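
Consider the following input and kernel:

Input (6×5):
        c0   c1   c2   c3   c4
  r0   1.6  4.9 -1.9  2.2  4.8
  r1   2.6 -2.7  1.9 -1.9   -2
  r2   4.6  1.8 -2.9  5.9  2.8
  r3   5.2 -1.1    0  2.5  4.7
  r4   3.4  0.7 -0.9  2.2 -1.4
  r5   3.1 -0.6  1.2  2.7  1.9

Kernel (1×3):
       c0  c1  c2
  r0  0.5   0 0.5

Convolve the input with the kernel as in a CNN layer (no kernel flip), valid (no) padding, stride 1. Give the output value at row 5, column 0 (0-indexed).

2.15

The receptive field on the input at this output position is [3.1 -0.6 1.2]. Elementwise product with the kernel and sum: 3.1·0.5 + 1.2·0.5.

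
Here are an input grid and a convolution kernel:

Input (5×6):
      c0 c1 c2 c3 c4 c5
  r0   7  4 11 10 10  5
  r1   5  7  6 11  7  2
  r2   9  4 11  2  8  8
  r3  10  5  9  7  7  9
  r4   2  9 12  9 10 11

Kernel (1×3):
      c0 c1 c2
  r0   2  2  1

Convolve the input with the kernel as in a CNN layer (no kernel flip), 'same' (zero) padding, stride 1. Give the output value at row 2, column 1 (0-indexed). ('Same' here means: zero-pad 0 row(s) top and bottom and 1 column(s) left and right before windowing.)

The receptive field on the zero-padded input at this output position is [9 4 11]. Elementwise product with the kernel and sum: 9·2 + 4·2 + 11·1.

37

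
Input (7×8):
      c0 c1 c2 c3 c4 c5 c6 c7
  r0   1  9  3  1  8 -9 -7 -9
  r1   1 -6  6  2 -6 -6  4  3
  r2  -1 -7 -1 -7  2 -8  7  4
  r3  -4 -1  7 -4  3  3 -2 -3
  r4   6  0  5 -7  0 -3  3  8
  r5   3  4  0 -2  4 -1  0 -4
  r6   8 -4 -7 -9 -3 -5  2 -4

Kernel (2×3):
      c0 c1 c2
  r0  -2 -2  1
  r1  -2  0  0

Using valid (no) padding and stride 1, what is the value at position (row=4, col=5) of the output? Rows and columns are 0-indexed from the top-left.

10

The receptive field on the input at this output position is [-3 3 8 / -1 0 -4]. Elementwise product with the kernel and sum: -3·-2 + 3·-2 + 8·1 + -1·-2.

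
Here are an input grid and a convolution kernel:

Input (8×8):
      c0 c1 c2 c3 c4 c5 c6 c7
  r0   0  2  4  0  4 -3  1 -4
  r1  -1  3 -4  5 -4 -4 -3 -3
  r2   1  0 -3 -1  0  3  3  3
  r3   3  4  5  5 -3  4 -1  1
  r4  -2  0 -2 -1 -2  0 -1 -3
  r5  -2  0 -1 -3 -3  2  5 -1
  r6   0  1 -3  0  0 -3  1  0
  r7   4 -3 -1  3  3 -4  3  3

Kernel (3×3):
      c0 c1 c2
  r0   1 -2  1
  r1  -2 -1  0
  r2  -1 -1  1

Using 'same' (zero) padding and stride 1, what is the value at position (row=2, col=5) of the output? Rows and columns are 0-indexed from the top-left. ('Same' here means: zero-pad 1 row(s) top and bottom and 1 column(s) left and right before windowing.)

The receptive field on the zero-padded input at this output position is [-4 -4 -3 / 0 3 3 / -3 4 -1]. Elementwise product with the kernel and sum: -4·1 + -4·-2 + -3·1 + 0·-2 + 3·-1 + -3·-1 + 4·-1 + -1·1.

-4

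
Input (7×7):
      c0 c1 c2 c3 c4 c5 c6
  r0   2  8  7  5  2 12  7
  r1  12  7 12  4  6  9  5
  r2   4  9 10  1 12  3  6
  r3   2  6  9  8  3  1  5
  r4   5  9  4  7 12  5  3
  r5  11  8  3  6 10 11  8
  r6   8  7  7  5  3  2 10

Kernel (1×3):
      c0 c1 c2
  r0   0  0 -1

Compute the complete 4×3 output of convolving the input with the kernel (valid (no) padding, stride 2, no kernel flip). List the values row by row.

Output[0,0]: The receptive field on the input at this output position is [2 8 7]. Elementwise product with the kernel and sum: 7·-1.
Output[0,1]: The receptive field on the input at this output position is [7 5 2]. Elementwise product with the kernel and sum: 2·-1.

-7 -2 -7
-10 -12 -6
-4 -12 -3
-7 -3 -10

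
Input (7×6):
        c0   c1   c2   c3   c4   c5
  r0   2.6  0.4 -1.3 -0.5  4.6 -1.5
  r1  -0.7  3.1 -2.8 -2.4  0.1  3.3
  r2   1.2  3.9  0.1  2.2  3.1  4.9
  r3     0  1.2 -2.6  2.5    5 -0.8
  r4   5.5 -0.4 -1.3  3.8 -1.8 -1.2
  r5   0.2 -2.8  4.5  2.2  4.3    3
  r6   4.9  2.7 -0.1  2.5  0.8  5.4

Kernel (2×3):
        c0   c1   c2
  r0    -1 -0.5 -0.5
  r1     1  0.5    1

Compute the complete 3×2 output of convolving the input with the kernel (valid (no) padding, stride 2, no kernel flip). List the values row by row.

Output[0,0]: The receptive field on the input at this output position is [2.6 0.4 -1.3 / -0.7 3.1 -2.8]. Elementwise product with the kernel and sum: 2.6·-1 + 0.4·-0.5 + -1.3·-0.5 + -0.7·1 + 3.1·0.5 + -2.8·1.

-4.1 -4.65
-5.2 0.9
-1.35 10.2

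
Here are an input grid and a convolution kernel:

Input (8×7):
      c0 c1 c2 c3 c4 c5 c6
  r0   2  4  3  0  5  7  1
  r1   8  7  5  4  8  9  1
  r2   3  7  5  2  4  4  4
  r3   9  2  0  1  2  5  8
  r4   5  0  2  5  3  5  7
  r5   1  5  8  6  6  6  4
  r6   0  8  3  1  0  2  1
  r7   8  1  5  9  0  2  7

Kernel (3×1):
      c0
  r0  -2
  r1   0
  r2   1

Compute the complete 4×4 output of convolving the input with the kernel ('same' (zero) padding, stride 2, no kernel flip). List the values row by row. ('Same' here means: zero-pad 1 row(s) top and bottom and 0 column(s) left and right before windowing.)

Output[0,0]: The receptive field on the zero-padded input at this output position is [0 / 2 / 8]. Elementwise product with the kernel and sum: 0·-2 + 8·1.

8 5 8 1
-7 -10 -14 6
-17 8 2 -12
6 -11 -12 -1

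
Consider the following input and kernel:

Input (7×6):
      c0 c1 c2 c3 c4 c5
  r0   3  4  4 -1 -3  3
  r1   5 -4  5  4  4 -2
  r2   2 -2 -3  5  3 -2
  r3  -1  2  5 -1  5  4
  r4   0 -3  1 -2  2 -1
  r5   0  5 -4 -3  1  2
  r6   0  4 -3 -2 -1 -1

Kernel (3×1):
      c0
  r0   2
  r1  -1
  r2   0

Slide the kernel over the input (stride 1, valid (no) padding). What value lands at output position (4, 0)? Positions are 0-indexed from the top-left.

0

The receptive field on the input at this output position is [0 / 0 / 0]. Elementwise product with the kernel and sum: 0·2 + 0·-1.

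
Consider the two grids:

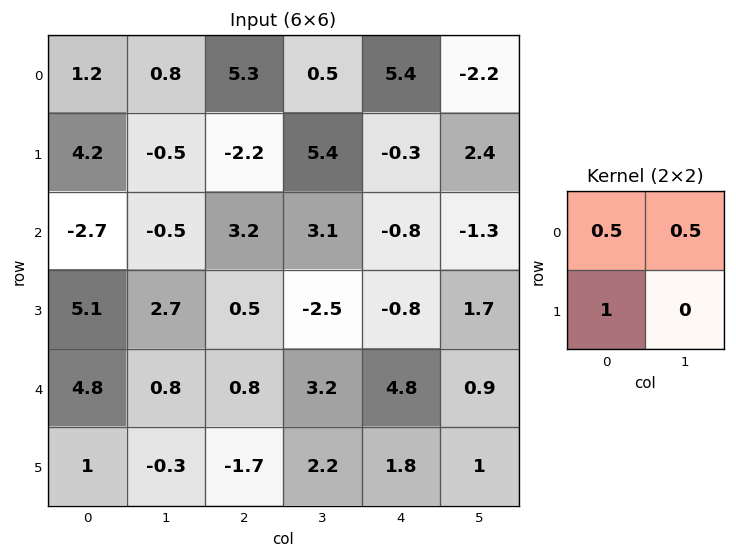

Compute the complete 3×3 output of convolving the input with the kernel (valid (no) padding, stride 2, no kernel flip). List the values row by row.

Output[0,0]: The receptive field on the input at this output position is [1.2 0.8 / 4.2 -0.5]. Elementwise product with the kernel and sum: 1.2·0.5 + 0.8·0.5 + 4.2·1.
Output[0,1]: The receptive field on the input at this output position is [5.3 0.5 / -2.2 5.4]. Elementwise product with the kernel and sum: 5.3·0.5 + 0.5·0.5 + -2.2·1.

5.2 0.7 1.3
3.5 3.65 -1.85
3.8 0.3 4.65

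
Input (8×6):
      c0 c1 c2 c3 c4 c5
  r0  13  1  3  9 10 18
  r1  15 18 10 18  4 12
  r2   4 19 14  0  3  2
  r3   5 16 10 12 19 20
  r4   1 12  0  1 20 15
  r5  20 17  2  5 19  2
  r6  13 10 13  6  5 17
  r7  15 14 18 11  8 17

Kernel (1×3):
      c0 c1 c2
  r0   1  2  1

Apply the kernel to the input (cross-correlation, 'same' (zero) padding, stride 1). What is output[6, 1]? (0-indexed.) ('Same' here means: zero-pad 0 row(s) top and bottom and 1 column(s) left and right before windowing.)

The receptive field on the zero-padded input at this output position is [13 10 13]. Elementwise product with the kernel and sum: 13·1 + 10·2 + 13·1.

46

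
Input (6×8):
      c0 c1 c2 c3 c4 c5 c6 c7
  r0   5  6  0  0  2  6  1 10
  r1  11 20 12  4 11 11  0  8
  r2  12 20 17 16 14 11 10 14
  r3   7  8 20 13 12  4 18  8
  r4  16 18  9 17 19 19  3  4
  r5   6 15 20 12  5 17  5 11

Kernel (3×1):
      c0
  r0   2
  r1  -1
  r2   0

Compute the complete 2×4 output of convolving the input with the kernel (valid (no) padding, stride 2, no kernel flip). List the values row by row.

-1 -12 -7 2
17 14 16 2

Output[0,0]: The receptive field on the input at this output position is [5 / 11 / 12]. Elementwise product with the kernel and sum: 5·2 + 11·-1.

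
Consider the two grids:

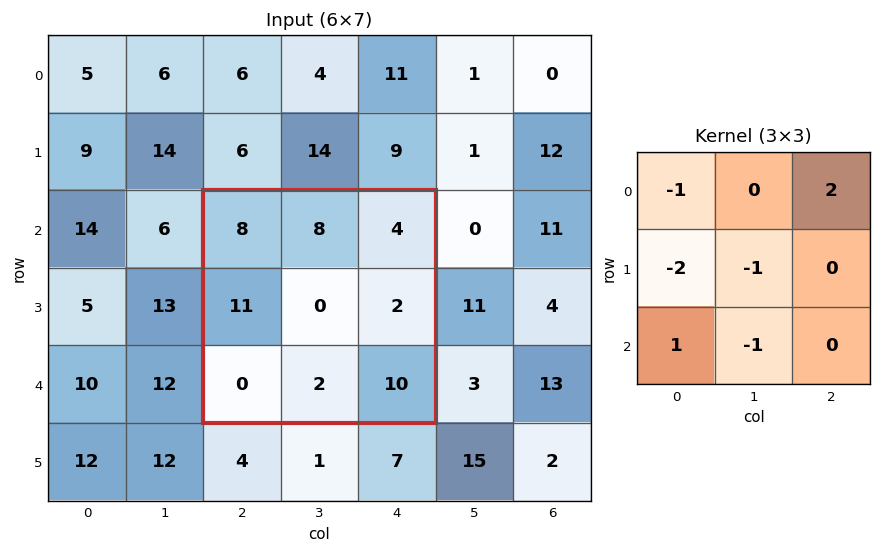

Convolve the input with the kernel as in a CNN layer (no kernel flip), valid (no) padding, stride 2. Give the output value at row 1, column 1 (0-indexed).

The receptive field on the input at this output position is [8 8 4 / 11 0 2 / 0 2 10]. Elementwise product with the kernel and sum: 8·-1 + 4·2 + 11·-2 + 0·-1 + 0·1 + 2·-1.

-24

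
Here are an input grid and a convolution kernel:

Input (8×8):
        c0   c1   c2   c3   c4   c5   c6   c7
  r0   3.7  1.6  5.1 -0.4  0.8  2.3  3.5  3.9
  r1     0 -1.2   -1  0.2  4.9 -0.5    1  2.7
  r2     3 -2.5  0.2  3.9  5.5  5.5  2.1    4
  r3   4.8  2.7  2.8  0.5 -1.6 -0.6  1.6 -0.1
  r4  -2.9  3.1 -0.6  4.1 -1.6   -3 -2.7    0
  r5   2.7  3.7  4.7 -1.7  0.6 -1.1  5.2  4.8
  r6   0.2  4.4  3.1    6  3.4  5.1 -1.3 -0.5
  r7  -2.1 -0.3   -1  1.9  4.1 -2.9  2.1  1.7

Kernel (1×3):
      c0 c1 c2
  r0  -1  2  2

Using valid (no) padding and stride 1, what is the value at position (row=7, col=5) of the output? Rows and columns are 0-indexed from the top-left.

The receptive field on the input at this output position is [-2.9 2.1 1.7]. Elementwise product with the kernel and sum: -2.9·-1 + 2.1·2 + 1.7·2.

10.5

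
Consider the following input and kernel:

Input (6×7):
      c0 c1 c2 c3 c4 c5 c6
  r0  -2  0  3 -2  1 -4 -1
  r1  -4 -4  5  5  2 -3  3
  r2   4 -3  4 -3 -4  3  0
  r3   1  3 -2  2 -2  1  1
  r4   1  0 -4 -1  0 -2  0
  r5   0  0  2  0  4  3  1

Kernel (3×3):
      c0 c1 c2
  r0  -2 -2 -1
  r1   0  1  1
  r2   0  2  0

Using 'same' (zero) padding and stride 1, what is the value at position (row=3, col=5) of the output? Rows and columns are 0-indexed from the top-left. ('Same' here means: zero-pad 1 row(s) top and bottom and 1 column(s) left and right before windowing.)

The receptive field on the zero-padded input at this output position is [-4 3 0 / -2 1 1 / 0 -2 0]. Elementwise product with the kernel and sum: -4·-2 + 3·-2 + 0·-1 + 1·1 + 1·1 + -2·2.

0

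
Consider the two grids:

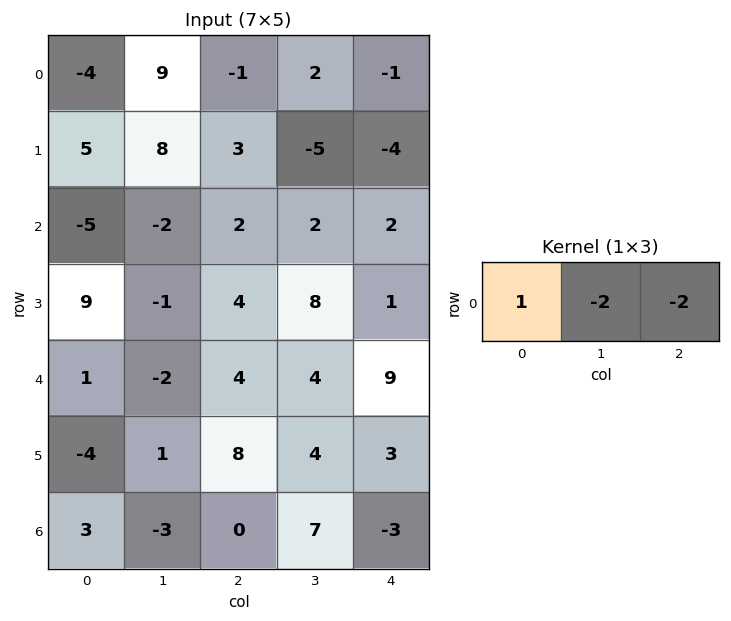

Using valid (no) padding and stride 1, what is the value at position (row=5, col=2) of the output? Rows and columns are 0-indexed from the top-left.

-6

The receptive field on the input at this output position is [8 4 3]. Elementwise product with the kernel and sum: 8·1 + 4·-2 + 3·-2.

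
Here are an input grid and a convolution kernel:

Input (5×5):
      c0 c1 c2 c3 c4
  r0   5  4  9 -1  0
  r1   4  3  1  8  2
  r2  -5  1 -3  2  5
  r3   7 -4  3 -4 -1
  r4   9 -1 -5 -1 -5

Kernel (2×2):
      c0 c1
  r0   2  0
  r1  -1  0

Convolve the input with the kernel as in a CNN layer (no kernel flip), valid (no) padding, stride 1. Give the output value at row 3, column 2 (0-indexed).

11

The receptive field on the input at this output position is [3 -4 / -5 -1]. Elementwise product with the kernel and sum: 3·2 + -5·-1.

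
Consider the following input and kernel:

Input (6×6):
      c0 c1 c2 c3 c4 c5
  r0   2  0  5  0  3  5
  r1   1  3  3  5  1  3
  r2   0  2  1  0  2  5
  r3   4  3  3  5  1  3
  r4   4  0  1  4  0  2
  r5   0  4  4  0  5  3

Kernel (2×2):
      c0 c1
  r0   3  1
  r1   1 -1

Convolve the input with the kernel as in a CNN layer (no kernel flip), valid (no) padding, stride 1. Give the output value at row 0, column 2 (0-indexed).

13

The receptive field on the input at this output position is [5 0 / 3 5]. Elementwise product with the kernel and sum: 5·3 + 0·1 + 3·1 + 5·-1.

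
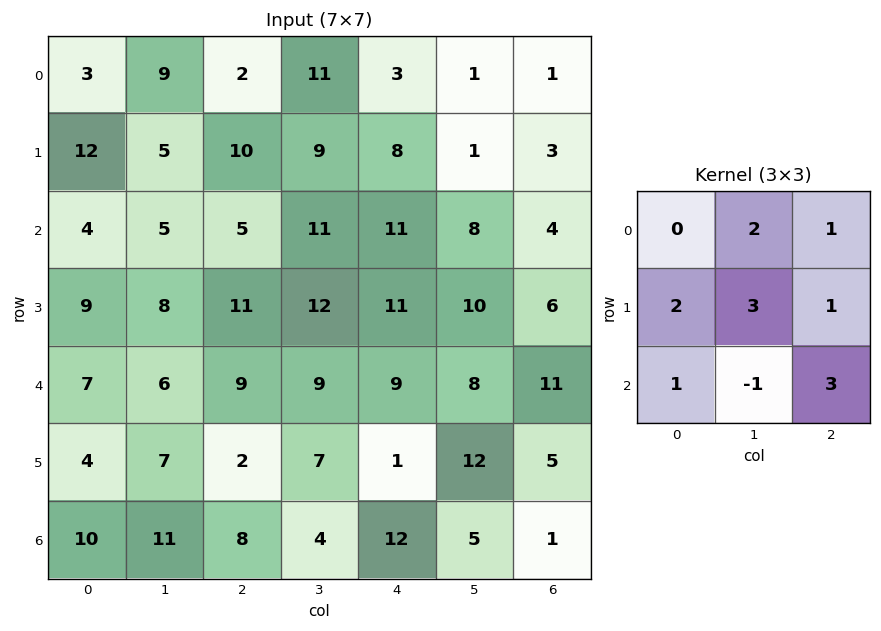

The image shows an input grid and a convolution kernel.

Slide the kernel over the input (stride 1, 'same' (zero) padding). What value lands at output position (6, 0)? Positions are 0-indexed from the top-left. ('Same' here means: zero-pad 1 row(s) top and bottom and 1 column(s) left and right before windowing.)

The receptive field on the zero-padded input at this output position is [0 4 7 / 0 10 11 / 0 0 0]. Elementwise product with the kernel and sum: 4·2 + 7·1 + 0·2 + 10·3 + 11·1 + 0·1 + 0·-1 + 0·3.

56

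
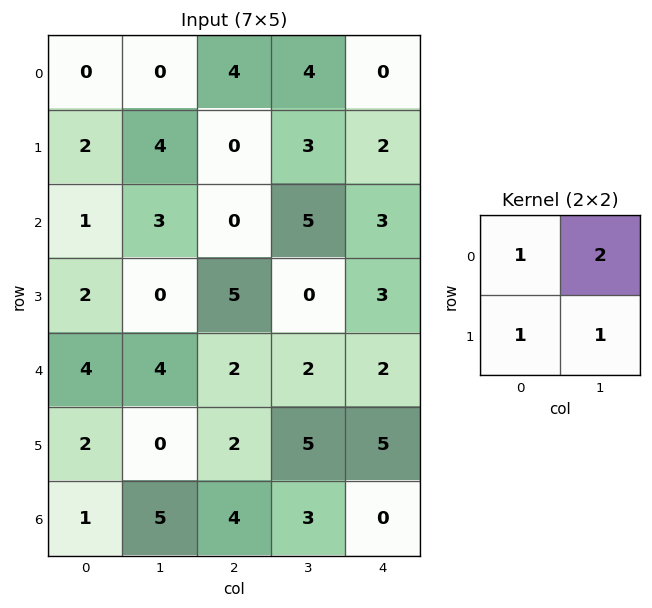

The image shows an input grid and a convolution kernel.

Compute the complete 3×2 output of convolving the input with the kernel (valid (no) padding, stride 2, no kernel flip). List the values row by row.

Output[0,0]: The receptive field on the input at this output position is [0 0 / 2 4]. Elementwise product with the kernel and sum: 0·1 + 0·2 + 2·1 + 4·1.

6 15
9 15
14 13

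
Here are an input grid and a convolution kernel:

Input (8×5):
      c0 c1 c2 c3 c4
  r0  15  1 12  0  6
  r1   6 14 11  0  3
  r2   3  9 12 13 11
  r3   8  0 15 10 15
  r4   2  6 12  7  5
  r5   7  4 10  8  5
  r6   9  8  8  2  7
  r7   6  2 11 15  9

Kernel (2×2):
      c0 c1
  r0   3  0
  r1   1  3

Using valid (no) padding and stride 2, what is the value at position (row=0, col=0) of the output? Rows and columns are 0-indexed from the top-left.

The receptive field on the input at this output position is [15 1 / 6 14]. Elementwise product with the kernel and sum: 15·3 + 6·1 + 14·3.

93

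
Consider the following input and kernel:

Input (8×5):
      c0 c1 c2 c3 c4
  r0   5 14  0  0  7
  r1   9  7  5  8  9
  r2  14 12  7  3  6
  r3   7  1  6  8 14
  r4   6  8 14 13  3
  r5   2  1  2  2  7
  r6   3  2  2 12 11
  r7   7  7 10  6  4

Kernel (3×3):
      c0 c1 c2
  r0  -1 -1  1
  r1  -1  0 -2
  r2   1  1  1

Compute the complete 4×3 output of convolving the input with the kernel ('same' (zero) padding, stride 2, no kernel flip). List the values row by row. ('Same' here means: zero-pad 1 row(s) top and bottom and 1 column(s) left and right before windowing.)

Output[0,0]: The receptive field on the zero-padded input at this output position is [0 0 0 / 0 5 14 / 0 9 7]. Elementwise product with the kernel and sum: 0·-1 + 0·-1 + 0·1 + 0·-1 + 14·-2 + 0·1 + 9·1 + 7·1.
Output[0,1]: The receptive field on the zero-padded input at this output position is [0 0 0 / 14 0 0 / 7 5 8]. Elementwise product with the kernel and sum: 0·-1 + 0·-1 + 0·1 + 14·-1 + 0·-2 + 7·1 + 5·1 + 8·1.

-12 6 17
-18 -7 2
-19 -28 -26
9 -4 -11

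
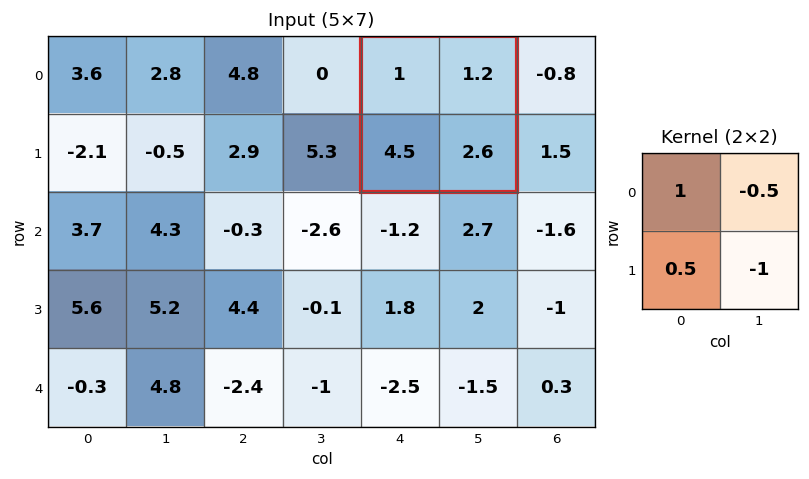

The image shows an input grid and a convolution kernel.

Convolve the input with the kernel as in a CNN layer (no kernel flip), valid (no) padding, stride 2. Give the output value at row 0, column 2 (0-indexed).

0.05

The receptive field on the input at this output position is [1 1.2 / 4.5 2.6]. Elementwise product with the kernel and sum: 1·1 + 1.2·-0.5 + 4.5·0.5 + 2.6·-1.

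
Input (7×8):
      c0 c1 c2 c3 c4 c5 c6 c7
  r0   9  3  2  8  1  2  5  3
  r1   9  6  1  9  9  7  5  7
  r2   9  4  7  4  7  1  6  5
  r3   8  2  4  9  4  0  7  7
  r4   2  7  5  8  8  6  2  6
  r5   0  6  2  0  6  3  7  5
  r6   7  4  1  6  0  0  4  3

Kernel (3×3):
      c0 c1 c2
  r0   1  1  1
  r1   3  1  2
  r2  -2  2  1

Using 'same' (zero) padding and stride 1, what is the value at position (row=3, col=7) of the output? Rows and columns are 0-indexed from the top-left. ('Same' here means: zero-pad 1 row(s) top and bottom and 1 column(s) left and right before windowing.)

The receptive field on the zero-padded input at this output position is [6 5 0 / 7 7 0 / 2 6 0]. Elementwise product with the kernel and sum: 6·1 + 5·1 + 0·1 + 7·3 + 7·1 + 0·2 + 2·-2 + 6·2 + 0·1.

47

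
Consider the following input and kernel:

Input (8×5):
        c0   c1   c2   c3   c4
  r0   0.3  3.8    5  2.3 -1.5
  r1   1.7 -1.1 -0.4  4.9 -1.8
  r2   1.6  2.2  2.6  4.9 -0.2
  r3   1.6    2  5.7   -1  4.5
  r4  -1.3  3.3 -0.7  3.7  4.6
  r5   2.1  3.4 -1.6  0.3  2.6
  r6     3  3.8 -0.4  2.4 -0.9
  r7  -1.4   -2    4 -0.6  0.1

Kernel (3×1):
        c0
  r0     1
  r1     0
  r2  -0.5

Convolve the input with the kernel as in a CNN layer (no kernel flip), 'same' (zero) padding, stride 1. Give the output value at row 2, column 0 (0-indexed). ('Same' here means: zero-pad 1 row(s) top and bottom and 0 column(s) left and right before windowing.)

0.9

The receptive field on the zero-padded input at this output position is [1.7 / 1.6 / 1.6]. Elementwise product with the kernel and sum: 1.7·1 + 1.6·-0.5.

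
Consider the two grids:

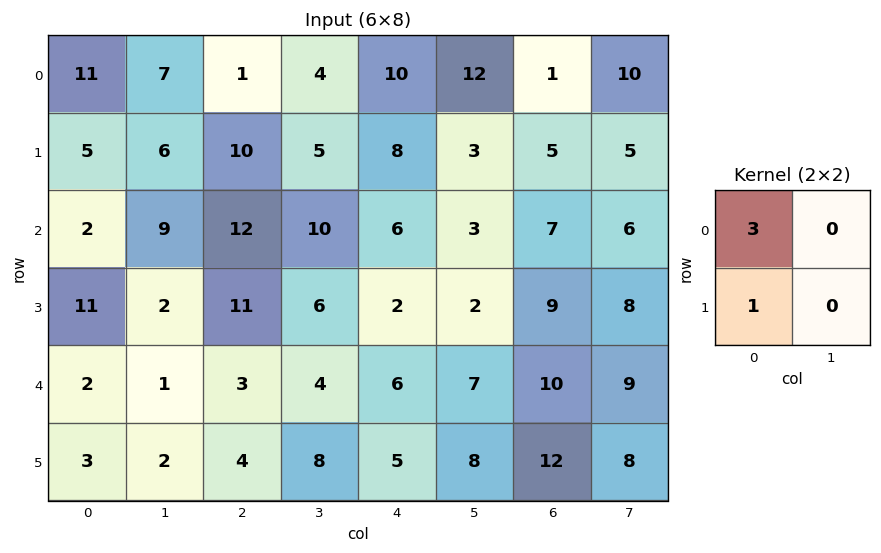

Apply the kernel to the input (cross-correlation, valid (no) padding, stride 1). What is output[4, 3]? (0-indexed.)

The receptive field on the input at this output position is [4 6 / 8 5]. Elementwise product with the kernel and sum: 4·3 + 8·1.

20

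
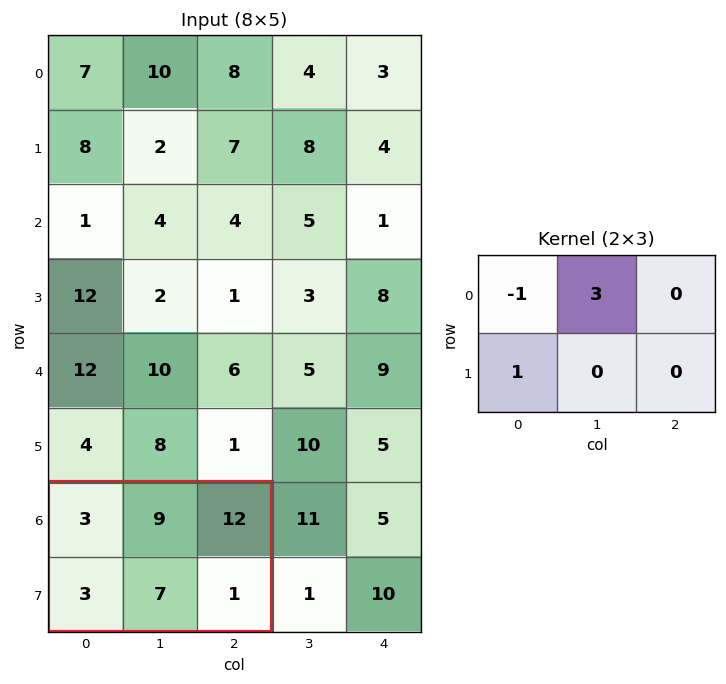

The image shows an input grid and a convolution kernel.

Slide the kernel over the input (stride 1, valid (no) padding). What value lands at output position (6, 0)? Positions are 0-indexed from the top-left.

27

The receptive field on the input at this output position is [3 9 12 / 3 7 1]. Elementwise product with the kernel and sum: 3·-1 + 9·3 + 3·1.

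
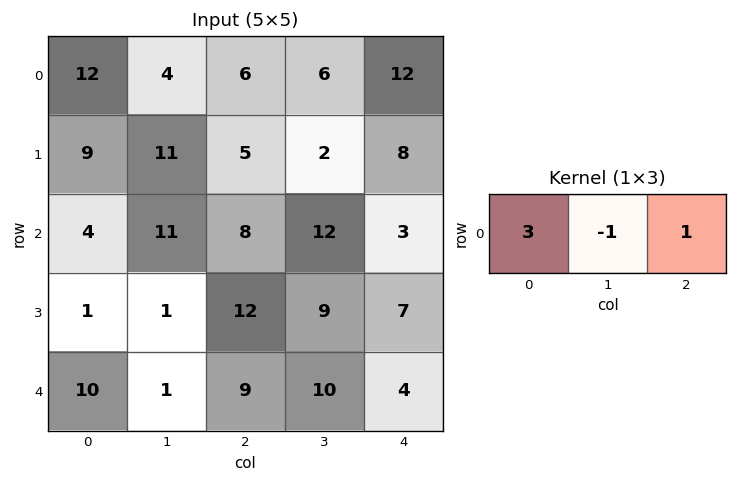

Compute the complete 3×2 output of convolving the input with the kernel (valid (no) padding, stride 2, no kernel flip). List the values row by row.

Output[0,0]: The receptive field on the input at this output position is [12 4 6]. Elementwise product with the kernel and sum: 12·3 + 4·-1 + 6·1.
Output[0,1]: The receptive field on the input at this output position is [6 6 12]. Elementwise product with the kernel and sum: 6·3 + 6·-1 + 12·1.

38 24
9 15
38 21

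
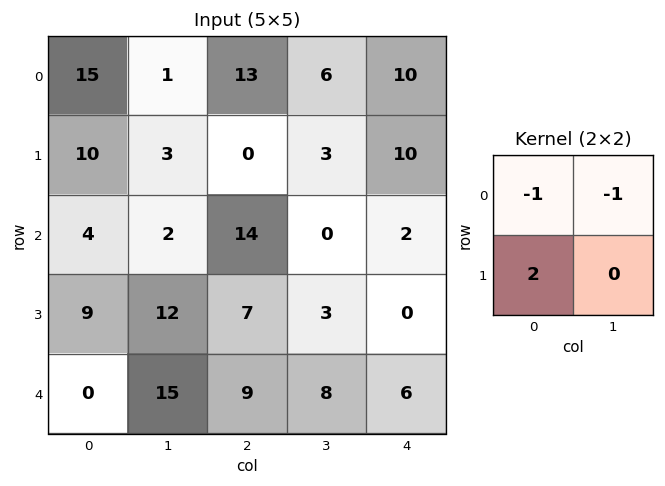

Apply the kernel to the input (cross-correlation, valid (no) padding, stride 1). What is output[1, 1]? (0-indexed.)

1

The receptive field on the input at this output position is [3 0 / 2 14]. Elementwise product with the kernel and sum: 3·-1 + 0·-1 + 2·2.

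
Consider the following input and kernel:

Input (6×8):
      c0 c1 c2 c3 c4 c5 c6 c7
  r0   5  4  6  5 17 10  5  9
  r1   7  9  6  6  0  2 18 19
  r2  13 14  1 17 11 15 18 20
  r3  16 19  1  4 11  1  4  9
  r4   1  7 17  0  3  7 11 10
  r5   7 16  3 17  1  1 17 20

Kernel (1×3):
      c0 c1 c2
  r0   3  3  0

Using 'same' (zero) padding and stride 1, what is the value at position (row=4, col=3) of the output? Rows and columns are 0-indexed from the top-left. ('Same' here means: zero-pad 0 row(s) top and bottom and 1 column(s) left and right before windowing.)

The receptive field on the zero-padded input at this output position is [17 0 3]. Elementwise product with the kernel and sum: 17·3 + 0·3.

51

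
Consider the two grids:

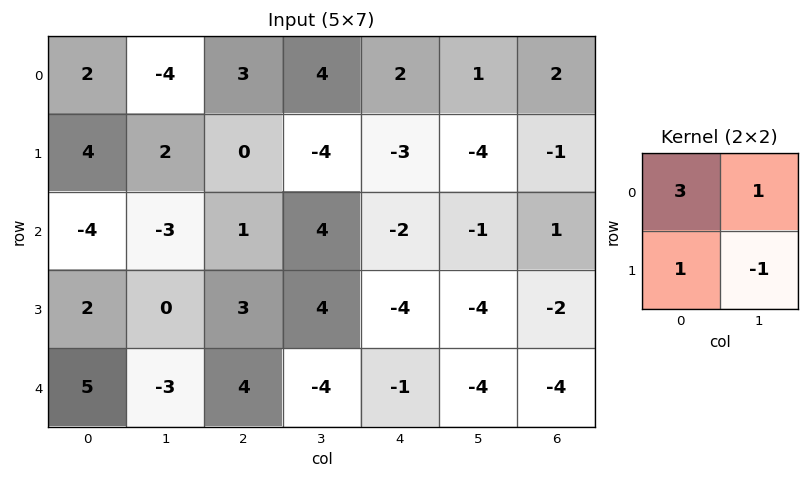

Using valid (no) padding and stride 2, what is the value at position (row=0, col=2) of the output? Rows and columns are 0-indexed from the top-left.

The receptive field on the input at this output position is [2 1 / -3 -4]. Elementwise product with the kernel and sum: 2·3 + 1·1 + -3·1 + -4·-1.

8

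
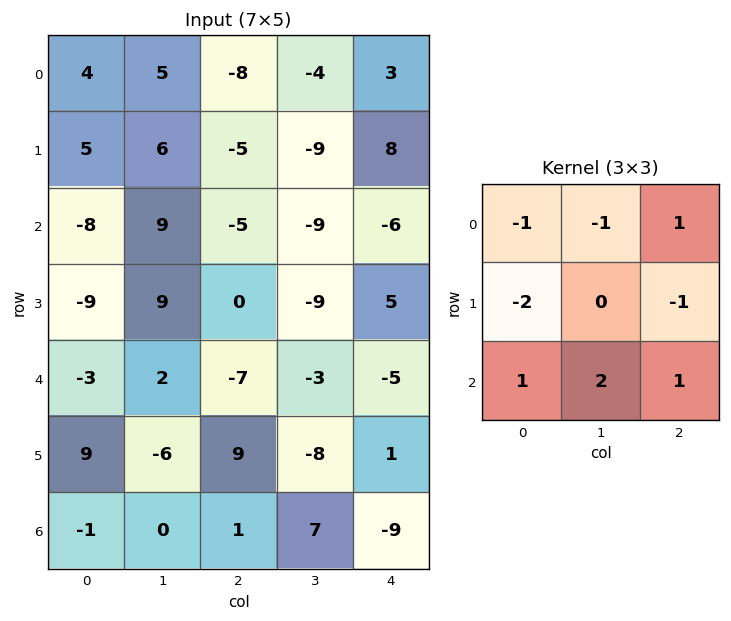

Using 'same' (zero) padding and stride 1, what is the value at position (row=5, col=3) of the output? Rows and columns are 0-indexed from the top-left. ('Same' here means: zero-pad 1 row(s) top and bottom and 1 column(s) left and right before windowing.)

-8

The receptive field on the zero-padded input at this output position is [-7 -3 -5 / 9 -8 1 / 1 7 -9]. Elementwise product with the kernel and sum: -7·-1 + -3·-1 + -5·1 + 9·-2 + 1·-1 + 1·1 + 7·2 + -9·1.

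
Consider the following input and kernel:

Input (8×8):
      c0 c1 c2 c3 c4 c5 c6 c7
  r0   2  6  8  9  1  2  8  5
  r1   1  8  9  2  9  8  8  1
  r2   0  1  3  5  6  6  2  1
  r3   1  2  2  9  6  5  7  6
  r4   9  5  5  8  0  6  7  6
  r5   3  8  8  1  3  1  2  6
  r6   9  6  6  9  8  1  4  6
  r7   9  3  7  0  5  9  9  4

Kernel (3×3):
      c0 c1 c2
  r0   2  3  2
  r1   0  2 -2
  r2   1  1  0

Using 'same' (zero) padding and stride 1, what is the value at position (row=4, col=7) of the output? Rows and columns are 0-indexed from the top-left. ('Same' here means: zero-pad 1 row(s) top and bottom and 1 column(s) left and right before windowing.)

The receptive field on the zero-padded input at this output position is [7 6 0 / 7 6 0 / 2 6 0]. Elementwise product with the kernel and sum: 7·2 + 6·3 + 0·2 + 6·2 + 0·-2 + 2·1 + 6·1.

52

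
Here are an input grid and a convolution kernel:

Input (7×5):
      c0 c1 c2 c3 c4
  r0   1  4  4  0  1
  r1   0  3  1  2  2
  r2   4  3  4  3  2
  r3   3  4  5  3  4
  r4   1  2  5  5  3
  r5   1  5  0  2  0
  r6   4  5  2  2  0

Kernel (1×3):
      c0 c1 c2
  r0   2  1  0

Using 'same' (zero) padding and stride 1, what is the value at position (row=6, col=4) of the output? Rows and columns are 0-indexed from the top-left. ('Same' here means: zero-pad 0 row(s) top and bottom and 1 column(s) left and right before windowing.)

4

The receptive field on the zero-padded input at this output position is [2 0 0]. Elementwise product with the kernel and sum: 2·2 + 0·1.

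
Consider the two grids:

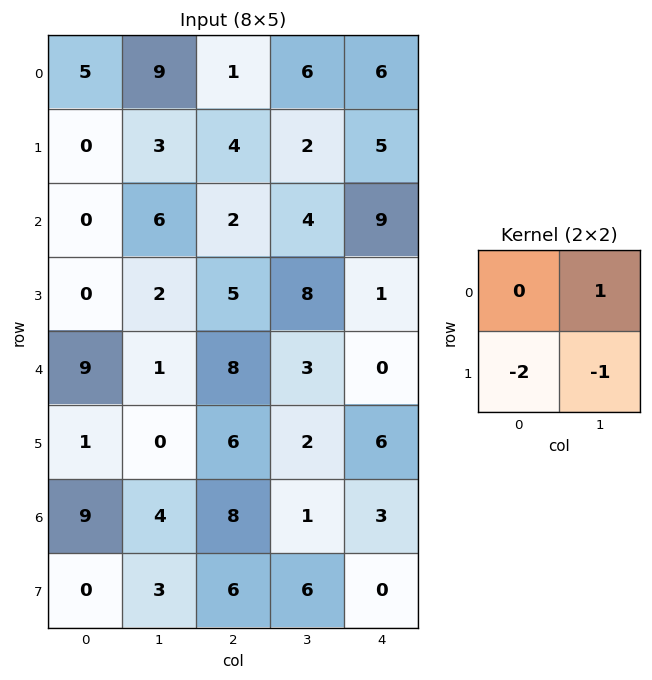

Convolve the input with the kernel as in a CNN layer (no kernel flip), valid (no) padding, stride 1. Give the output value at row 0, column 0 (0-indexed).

The receptive field on the input at this output position is [5 9 / 0 3]. Elementwise product with the kernel and sum: 9·1 + 0·-2 + 3·-1.

6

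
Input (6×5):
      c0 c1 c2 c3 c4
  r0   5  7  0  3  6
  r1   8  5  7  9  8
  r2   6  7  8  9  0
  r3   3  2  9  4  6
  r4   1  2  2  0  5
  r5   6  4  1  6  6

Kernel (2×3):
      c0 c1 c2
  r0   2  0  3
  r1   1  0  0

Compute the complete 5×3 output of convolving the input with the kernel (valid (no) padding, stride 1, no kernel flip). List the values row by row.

18 28 25
43 44 46
39 43 25
34 18 38
14 8 20

Output[0,0]: The receptive field on the input at this output position is [5 7 0 / 8 5 7]. Elementwise product with the kernel and sum: 5·2 + 0·3 + 8·1.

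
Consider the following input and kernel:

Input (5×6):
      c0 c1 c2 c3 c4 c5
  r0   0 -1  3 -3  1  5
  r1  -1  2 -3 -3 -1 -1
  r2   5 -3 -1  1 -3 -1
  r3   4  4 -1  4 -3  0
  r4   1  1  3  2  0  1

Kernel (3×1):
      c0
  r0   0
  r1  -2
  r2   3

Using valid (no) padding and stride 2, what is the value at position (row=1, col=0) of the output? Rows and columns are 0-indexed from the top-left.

-5

The receptive field on the input at this output position is [5 / 4 / 1]. Elementwise product with the kernel and sum: 4·-2 + 1·3.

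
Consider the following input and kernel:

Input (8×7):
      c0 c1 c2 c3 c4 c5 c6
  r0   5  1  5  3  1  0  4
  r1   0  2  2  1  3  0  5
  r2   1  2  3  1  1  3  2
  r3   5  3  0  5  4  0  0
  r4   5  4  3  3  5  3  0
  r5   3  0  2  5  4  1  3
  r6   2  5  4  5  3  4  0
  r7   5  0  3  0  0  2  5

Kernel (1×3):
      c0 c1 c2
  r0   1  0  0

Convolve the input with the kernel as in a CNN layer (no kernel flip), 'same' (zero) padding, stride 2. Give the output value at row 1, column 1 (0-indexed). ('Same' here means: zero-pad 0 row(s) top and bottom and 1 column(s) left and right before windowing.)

The receptive field on the zero-padded input at this output position is [2 3 1]. Elementwise product with the kernel and sum: 2·1.

2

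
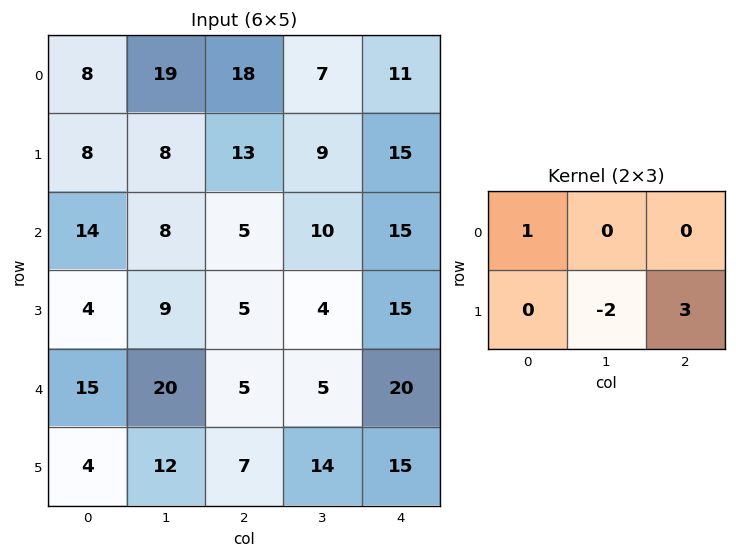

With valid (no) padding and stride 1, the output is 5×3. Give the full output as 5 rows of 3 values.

31 20 45
7 28 38
11 10 42
-21 14 55
12 48 22

Output[0,0]: The receptive field on the input at this output position is [8 19 18 / 8 8 13]. Elementwise product with the kernel and sum: 8·1 + 8·-2 + 13·3.
Output[0,1]: The receptive field on the input at this output position is [19 18 7 / 8 13 9]. Elementwise product with the kernel and sum: 19·1 + 13·-2 + 9·3.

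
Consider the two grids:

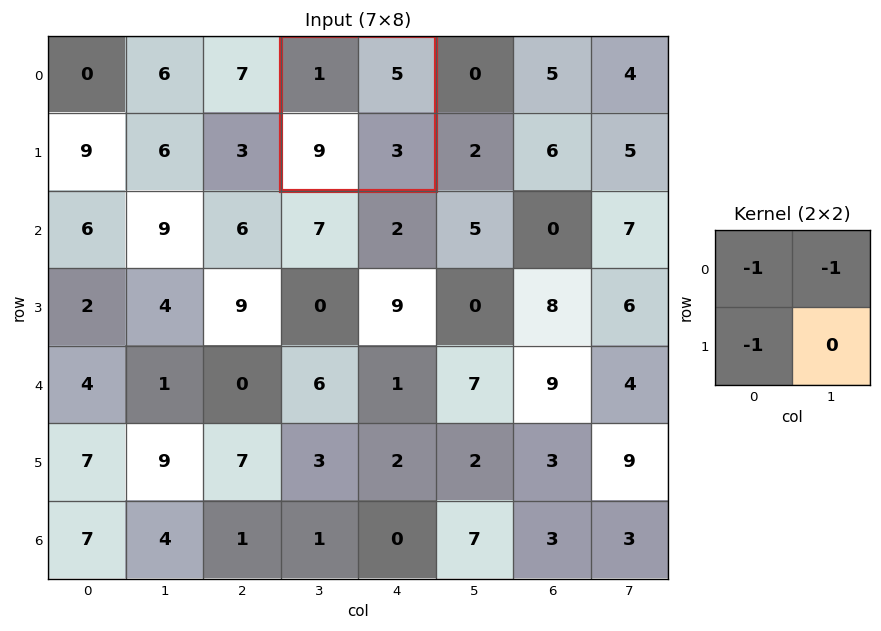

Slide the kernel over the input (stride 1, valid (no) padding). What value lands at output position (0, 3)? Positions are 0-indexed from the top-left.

-15

The receptive field on the input at this output position is [1 5 / 9 3]. Elementwise product with the kernel and sum: 1·-1 + 5·-1 + 9·-1.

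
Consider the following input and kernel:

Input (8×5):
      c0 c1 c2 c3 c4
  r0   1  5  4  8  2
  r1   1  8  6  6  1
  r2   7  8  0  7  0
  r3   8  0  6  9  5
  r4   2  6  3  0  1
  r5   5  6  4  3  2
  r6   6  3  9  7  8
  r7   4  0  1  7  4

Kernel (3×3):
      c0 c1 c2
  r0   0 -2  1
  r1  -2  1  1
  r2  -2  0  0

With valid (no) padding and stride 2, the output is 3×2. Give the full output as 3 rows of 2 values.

Output[0,0]: The receptive field on the input at this output position is [1 5 4 / 1 8 6 / 7 8 0]. Elementwise product with the kernel and sum: 5·-2 + 4·1 + 1·-2 + 8·1 + 6·1 + 7·-2.
Output[0,1]: The receptive field on the input at this output position is [4 8 2 / 6 6 1 / 0 7 0]. Elementwise product with the kernel and sum: 8·-2 + 2·1 + 6·-2 + 6·1 + 1·1 + 0·-2.

-8 -19
-30 -18
-21 -20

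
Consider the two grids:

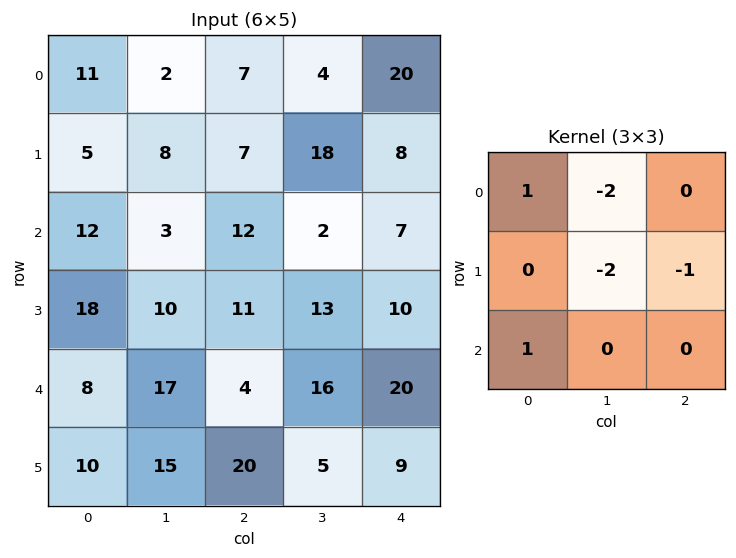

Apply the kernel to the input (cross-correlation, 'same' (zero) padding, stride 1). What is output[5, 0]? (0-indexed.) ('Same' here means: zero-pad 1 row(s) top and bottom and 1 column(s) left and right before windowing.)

-51

The receptive field on the zero-padded input at this output position is [0 8 17 / 0 10 15 / 0 0 0]. Elementwise product with the kernel and sum: 0·1 + 8·-2 + 10·-2 + 15·-1 + 0·1.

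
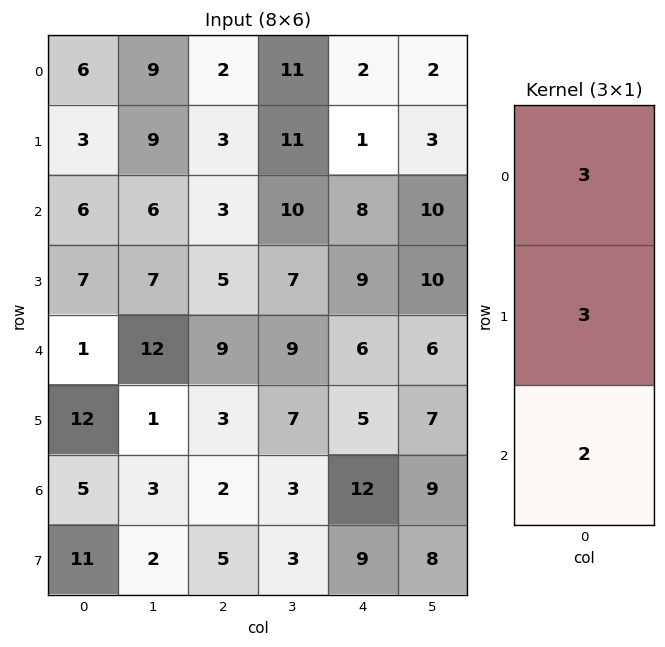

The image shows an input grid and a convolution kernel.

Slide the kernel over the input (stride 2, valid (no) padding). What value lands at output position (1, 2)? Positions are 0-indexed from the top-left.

63

The receptive field on the input at this output position is [8 / 9 / 6]. Elementwise product with the kernel and sum: 8·3 + 9·3 + 6·2.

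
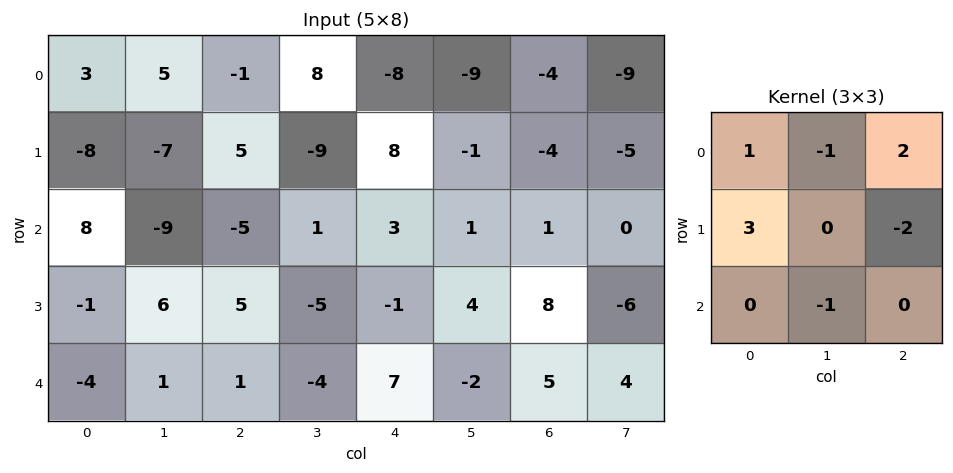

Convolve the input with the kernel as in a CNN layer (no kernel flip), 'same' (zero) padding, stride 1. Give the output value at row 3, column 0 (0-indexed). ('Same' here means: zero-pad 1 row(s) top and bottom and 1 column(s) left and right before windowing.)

-34

The receptive field on the zero-padded input at this output position is [0 8 -9 / 0 -1 6 / 0 -4 1]. Elementwise product with the kernel and sum: 0·1 + 8·-1 + -9·2 + 0·3 + 6·-2 + -4·-1.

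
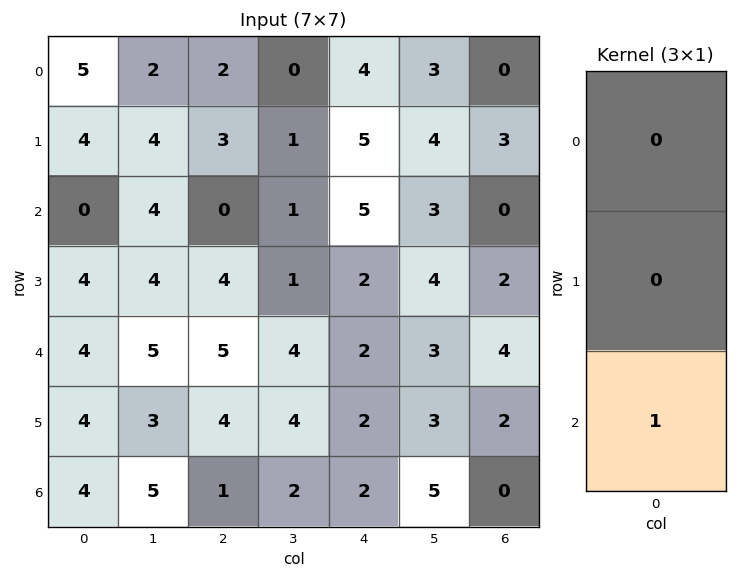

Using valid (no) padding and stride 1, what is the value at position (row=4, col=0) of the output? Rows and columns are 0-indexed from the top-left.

The receptive field on the input at this output position is [4 / 4 / 4]. Elementwise product with the kernel and sum: 4·1.

4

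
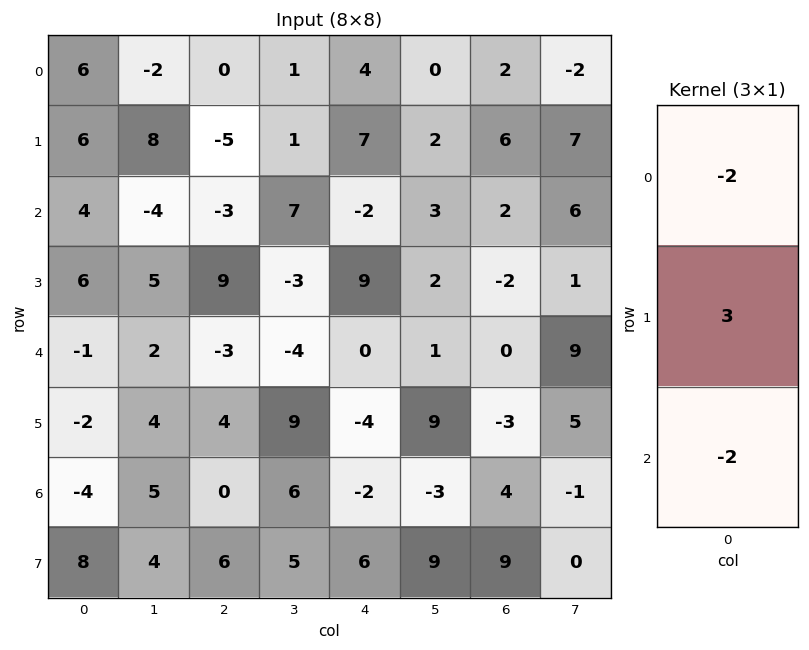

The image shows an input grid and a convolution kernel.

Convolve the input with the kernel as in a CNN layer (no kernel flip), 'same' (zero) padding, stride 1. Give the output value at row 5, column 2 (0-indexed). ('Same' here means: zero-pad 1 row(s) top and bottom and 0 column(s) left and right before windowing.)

18

The receptive field on the zero-padded input at this output position is [-3 / 4 / 0]. Elementwise product with the kernel and sum: -3·-2 + 4·3 + 0·-2.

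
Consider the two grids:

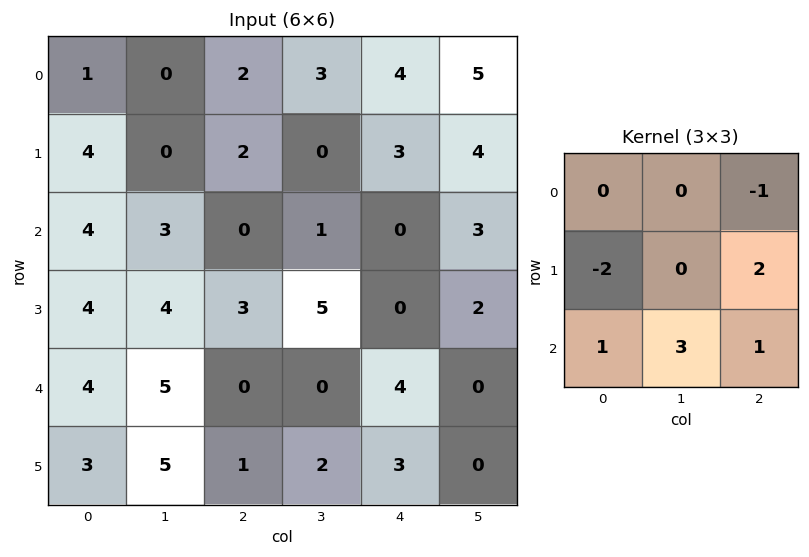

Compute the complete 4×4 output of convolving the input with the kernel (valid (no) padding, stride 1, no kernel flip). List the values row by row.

Output[0,0]: The receptive field on the input at this output position is [1 0 2 / 4 0 2 / 4 3 0]. Elementwise product with the kernel and sum: 2·-1 + 4·-2 + 2·2 + 4·1 + 3·3 + 0·1.
Output[0,1]: The receptive field on the input at this output position is [0 2 3 / 0 2 0 / 3 0 1]. Elementwise product with the kernel and sum: 3·-1 + 0·-2 + 0·2 + 3·1 + 0·3 + 1·1.

7 1 1 7
9 14 15 7
17 6 -2 3
8 -5 18 9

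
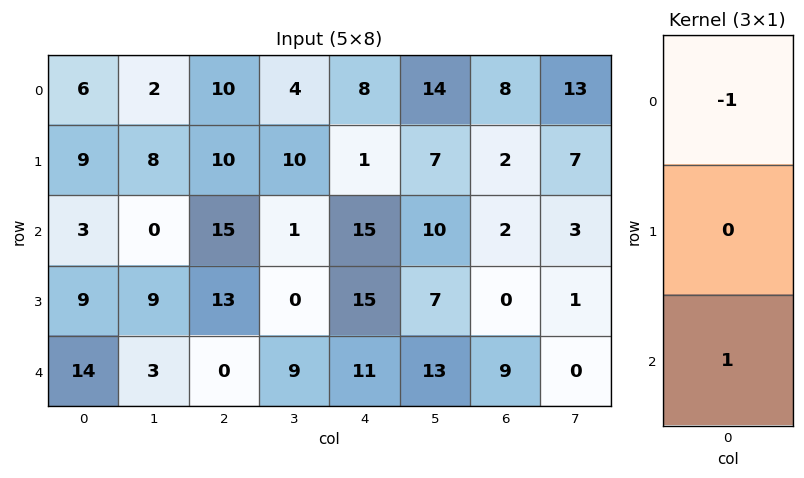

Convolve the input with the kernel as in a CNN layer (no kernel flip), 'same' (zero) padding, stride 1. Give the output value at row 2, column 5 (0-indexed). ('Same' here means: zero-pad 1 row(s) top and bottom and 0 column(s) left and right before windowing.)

0

The receptive field on the zero-padded input at this output position is [7 / 10 / 7]. Elementwise product with the kernel and sum: 7·-1 + 7·1.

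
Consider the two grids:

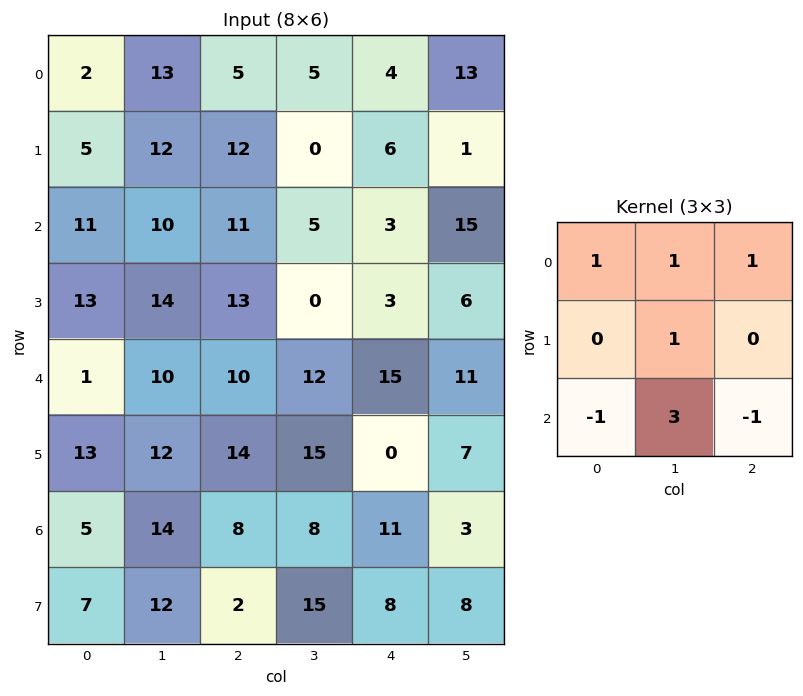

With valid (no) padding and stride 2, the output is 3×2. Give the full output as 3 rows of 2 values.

Output[0,0]: The receptive field on the input at this output position is [2 13 5 / 5 12 12 / 11 10 11]. Elementwise product with the kernel and sum: 2·1 + 13·1 + 5·1 + 12·1 + 11·-1 + 10·3 + 11·-1.
Output[0,1]: The receptive field on the input at this output position is [5 5 4 / 12 0 6 / 11 5 3]. Elementwise product with the kernel and sum: 5·1 + 5·1 + 4·1 + 0·1 + 11·-1 + 5·3 + 3·-1.

40 15
65 30
62 57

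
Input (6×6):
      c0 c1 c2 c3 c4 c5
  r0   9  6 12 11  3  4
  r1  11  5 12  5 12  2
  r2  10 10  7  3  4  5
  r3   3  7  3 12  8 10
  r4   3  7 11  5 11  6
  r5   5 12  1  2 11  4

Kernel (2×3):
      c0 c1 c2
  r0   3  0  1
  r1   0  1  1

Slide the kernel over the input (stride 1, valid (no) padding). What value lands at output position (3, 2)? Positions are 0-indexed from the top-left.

33

The receptive field on the input at this output position is [3 12 8 / 11 5 11]. Elementwise product with the kernel and sum: 3·3 + 8·1 + 5·1 + 11·1.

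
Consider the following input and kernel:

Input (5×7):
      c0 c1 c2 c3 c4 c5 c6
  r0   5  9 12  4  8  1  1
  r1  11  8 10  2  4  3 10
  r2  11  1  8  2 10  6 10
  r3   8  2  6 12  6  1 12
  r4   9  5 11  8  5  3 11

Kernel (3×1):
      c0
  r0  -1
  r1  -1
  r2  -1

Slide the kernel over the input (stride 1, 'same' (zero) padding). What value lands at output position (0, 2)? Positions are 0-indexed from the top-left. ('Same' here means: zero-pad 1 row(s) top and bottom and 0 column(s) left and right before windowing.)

The receptive field on the zero-padded input at this output position is [0 / 12 / 10]. Elementwise product with the kernel and sum: 0·-1 + 12·-1 + 10·-1.

-22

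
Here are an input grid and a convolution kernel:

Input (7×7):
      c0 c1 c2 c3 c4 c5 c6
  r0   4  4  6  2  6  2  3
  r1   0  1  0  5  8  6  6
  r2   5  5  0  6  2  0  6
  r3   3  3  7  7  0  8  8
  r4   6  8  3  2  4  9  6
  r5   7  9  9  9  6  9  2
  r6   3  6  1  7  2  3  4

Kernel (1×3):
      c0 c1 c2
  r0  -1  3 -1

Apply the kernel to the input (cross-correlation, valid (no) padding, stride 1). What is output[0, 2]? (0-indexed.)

The receptive field on the input at this output position is [6 2 6]. Elementwise product with the kernel and sum: 6·-1 + 2·3 + 6·-1.

-6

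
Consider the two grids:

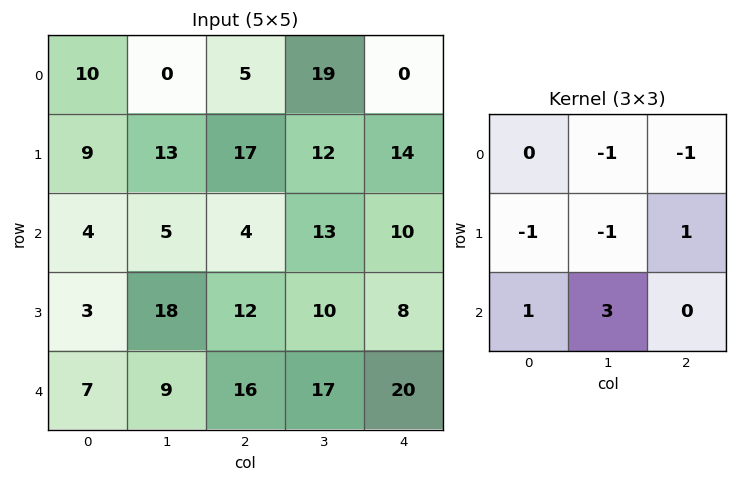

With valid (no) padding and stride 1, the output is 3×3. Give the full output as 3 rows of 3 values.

Output[0,0]: The receptive field on the input at this output position is [10 0 5 / 9 13 17 / 4 5 4]. Elementwise product with the kernel and sum: 0·-1 + 5·-1 + 9·-1 + 13·-1 + 17·1 + 4·1 + 5·3.

9 -25 9
22 29 9
16 20 30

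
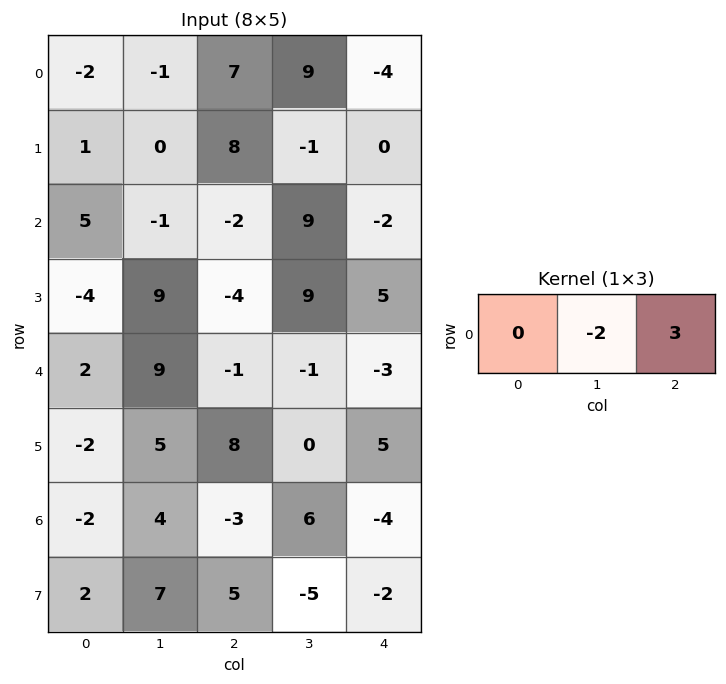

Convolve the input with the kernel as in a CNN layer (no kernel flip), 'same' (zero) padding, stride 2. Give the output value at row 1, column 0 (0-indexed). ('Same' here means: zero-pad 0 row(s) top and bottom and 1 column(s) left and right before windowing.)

The receptive field on the zero-padded input at this output position is [0 5 -1]. Elementwise product with the kernel and sum: 5·-2 + -1·3.

-13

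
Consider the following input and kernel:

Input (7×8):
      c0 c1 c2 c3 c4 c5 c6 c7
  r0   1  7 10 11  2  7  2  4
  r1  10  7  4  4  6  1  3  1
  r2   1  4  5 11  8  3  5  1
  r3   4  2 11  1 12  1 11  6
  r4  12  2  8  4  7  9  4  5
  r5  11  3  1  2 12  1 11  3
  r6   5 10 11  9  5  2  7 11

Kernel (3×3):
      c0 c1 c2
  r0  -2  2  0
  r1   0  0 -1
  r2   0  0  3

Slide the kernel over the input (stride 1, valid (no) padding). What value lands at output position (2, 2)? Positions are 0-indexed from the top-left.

21

The receptive field on the input at this output position is [5 11 8 / 11 1 12 / 8 4 7]. Elementwise product with the kernel and sum: 5·-2 + 11·2 + 12·-1 + 7·3.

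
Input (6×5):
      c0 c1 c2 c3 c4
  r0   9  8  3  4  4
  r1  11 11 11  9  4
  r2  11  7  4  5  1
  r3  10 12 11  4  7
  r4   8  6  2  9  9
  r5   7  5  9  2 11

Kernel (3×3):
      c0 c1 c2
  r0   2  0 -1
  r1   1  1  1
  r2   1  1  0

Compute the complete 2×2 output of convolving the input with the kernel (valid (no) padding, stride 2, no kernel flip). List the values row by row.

66 35
65 40

Output[0,0]: The receptive field on the input at this output position is [9 8 3 / 11 11 11 / 11 7 4]. Elementwise product with the kernel and sum: 9·2 + 3·-1 + 11·1 + 11·1 + 11·1 + 11·1 + 7·1.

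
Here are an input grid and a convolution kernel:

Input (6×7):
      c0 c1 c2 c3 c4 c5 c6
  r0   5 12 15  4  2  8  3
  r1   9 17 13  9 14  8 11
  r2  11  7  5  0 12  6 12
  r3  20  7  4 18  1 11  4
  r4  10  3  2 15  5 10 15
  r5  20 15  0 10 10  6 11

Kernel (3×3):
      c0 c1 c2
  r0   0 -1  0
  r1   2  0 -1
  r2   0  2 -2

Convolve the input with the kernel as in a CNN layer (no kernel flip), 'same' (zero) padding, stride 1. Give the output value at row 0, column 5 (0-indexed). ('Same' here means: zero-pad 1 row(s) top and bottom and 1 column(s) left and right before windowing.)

-5

The receptive field on the zero-padded input at this output position is [0 0 0 / 2 8 3 / 14 8 11]. Elementwise product with the kernel and sum: 0·-1 + 2·2 + 3·-1 + 8·2 + 11·-2.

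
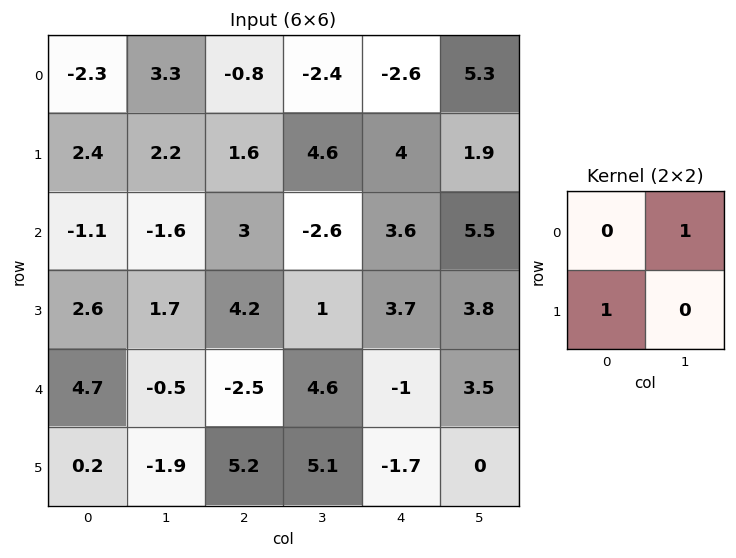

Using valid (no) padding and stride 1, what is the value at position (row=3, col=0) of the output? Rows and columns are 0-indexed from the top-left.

The receptive field on the input at this output position is [2.6 1.7 / 4.7 -0.5]. Elementwise product with the kernel and sum: 1.7·1 + 4.7·1.

6.4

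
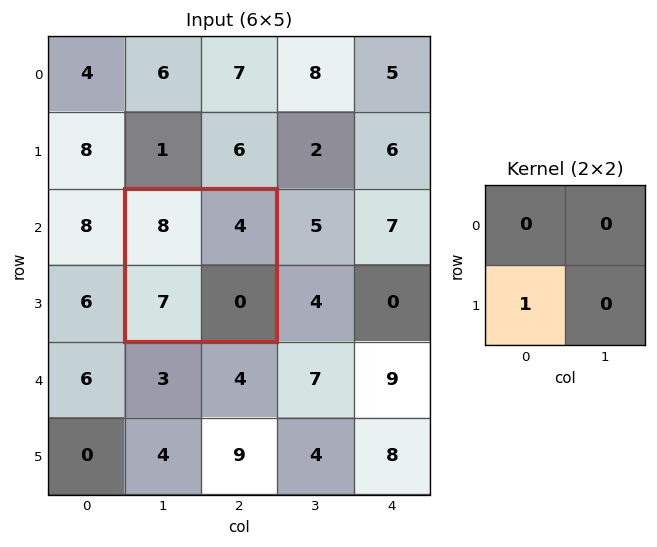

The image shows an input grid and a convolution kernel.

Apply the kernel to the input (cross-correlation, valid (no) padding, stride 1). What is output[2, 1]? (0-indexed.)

7

The receptive field on the input at this output position is [8 4 / 7 0]. Elementwise product with the kernel and sum: 7·1.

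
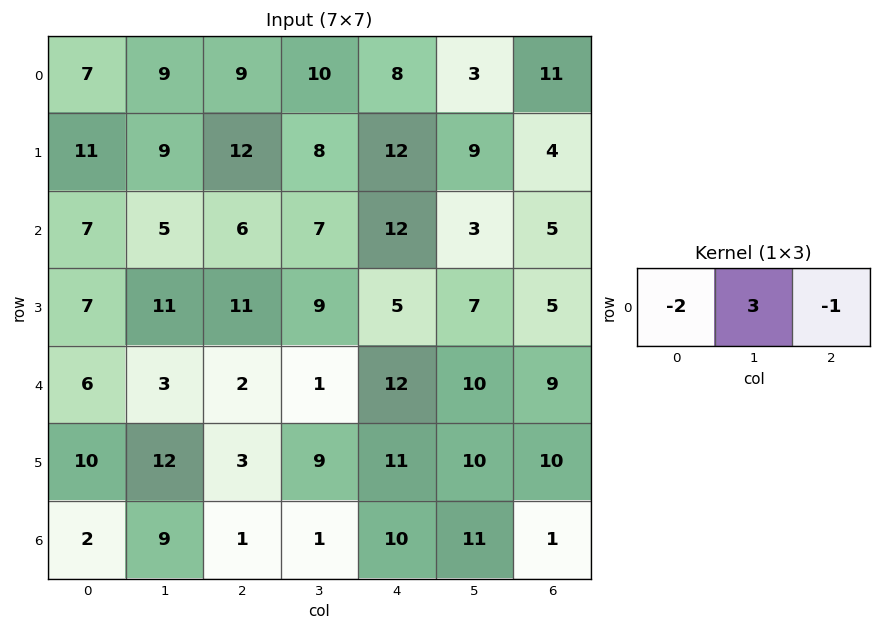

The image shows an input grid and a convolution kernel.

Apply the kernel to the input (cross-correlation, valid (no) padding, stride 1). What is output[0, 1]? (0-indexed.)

-1

The receptive field on the input at this output position is [9 9 10]. Elementwise product with the kernel and sum: 9·-2 + 9·3 + 10·-1.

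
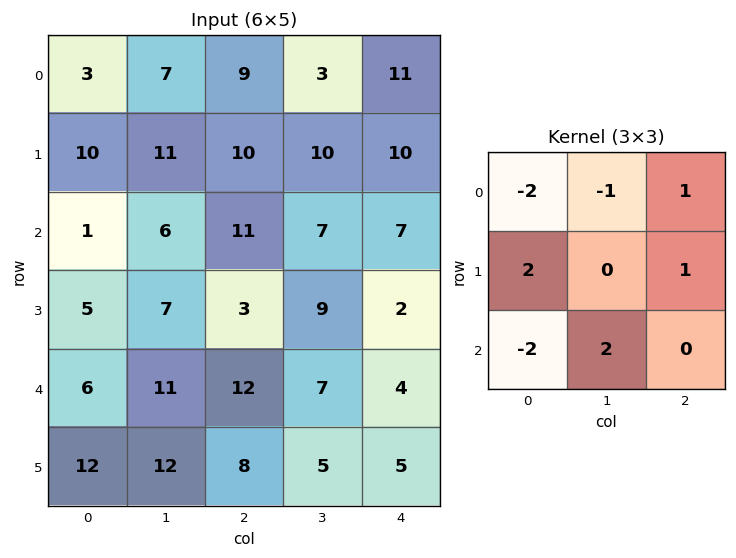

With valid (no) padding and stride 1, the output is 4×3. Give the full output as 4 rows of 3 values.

Output[0,0]: The receptive field on the input at this output position is [3 7 9 / 10 11 10 / 1 6 11]. Elementwise product with the kernel and sum: 3·-2 + 7·-1 + 9·1 + 10·2 + 10·1 + 1·-2 + 6·2.

36 22 12
-4 -11 21
26 9 -24
10 13 9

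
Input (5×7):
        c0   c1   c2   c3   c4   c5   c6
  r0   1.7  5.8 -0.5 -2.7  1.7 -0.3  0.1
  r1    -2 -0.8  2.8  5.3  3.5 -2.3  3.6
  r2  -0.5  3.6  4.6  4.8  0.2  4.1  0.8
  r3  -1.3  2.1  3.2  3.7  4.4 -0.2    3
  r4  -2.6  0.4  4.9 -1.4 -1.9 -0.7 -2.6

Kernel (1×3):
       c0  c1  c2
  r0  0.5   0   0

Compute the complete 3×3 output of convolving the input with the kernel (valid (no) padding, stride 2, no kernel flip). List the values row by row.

Output[0,0]: The receptive field on the input at this output position is [1.7 5.8 -0.5]. Elementwise product with the kernel and sum: 1.7·0.5.
Output[0,1]: The receptive field on the input at this output position is [-0.5 -2.7 1.7]. Elementwise product with the kernel and sum: -0.5·0.5.

0.85 -0.25 0.85
-0.25 2.3 0.1
-1.3 2.45 -0.95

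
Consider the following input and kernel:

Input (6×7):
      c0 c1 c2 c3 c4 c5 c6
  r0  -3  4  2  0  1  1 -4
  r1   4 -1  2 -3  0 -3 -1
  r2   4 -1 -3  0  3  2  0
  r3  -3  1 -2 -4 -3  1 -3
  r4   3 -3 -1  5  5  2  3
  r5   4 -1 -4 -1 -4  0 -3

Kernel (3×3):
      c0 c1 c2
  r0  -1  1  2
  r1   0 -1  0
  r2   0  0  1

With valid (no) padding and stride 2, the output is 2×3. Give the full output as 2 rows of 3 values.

9 6 -5
-13 18 1

Output[0,0]: The receptive field on the input at this output position is [-3 4 2 / 4 -1 2 / 4 -1 -3]. Elementwise product with the kernel and sum: -3·-1 + 4·1 + 2·2 + -1·-1 + -3·1.
Output[0,1]: The receptive field on the input at this output position is [2 0 1 / 2 -3 0 / -3 0 3]. Elementwise product with the kernel and sum: 2·-1 + 0·1 + 1·2 + -3·-1 + 3·1.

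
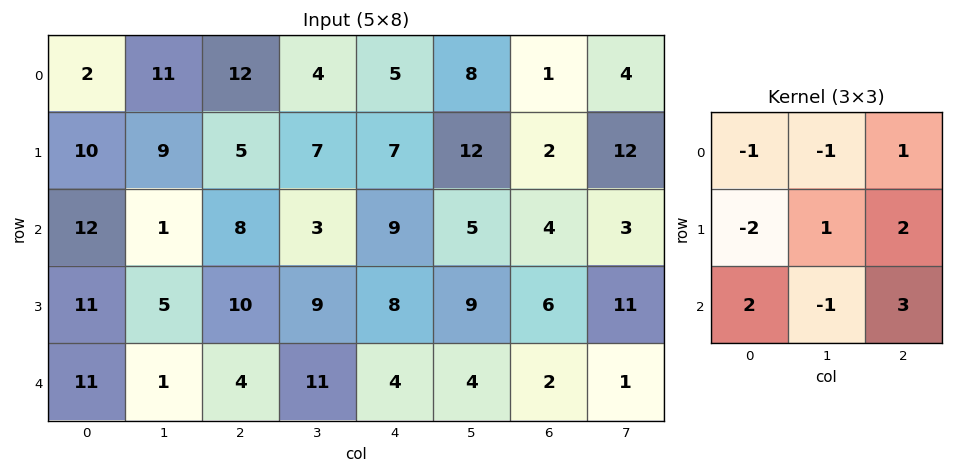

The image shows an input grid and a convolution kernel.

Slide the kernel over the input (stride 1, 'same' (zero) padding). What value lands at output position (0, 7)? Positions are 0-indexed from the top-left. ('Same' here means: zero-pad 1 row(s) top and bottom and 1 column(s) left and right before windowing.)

The receptive field on the zero-padded input at this output position is [0 0 0 / 1 4 0 / 2 12 0]. Elementwise product with the kernel and sum: 0·-1 + 0·-1 + 0·1 + 1·-2 + 4·1 + 0·2 + 2·2 + 12·-1 + 0·3.

-6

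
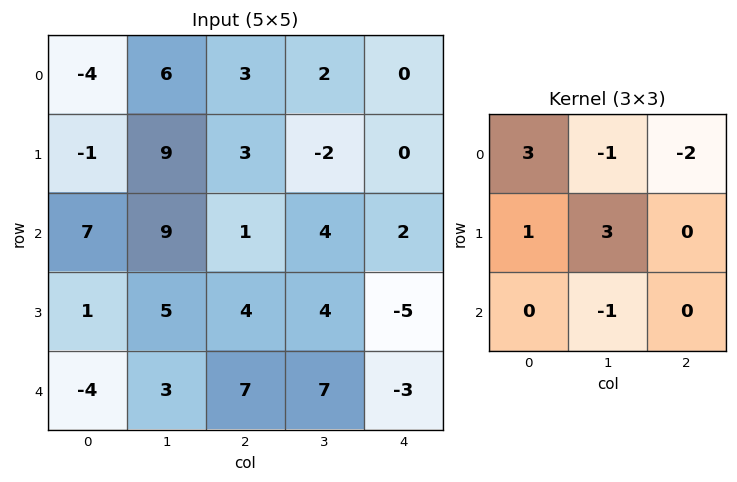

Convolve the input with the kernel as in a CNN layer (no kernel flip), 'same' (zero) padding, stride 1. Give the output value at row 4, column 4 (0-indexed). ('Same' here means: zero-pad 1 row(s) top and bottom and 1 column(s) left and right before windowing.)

15

The receptive field on the zero-padded input at this output position is [4 -5 0 / 7 -3 0 / 0 0 0]. Elementwise product with the kernel and sum: 4·3 + -5·-1 + 0·-2 + 7·1 + -3·3 + 0·-1.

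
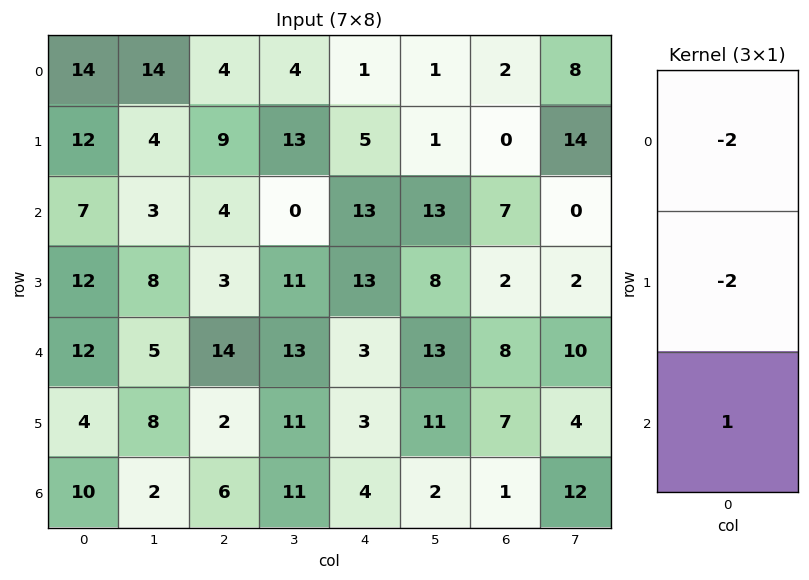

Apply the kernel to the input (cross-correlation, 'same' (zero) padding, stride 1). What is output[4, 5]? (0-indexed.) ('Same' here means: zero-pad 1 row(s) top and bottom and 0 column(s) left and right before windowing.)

-31

The receptive field on the zero-padded input at this output position is [8 / 13 / 11]. Elementwise product with the kernel and sum: 8·-2 + 13·-2 + 11·1.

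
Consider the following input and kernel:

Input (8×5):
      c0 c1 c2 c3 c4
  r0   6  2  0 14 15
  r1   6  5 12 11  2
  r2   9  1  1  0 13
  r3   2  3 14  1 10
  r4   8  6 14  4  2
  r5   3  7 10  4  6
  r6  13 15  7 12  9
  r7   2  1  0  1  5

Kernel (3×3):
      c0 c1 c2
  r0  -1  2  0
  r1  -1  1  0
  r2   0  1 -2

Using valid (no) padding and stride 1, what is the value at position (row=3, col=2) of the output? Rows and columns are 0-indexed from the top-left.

The receptive field on the input at this output position is [14 1 10 / 14 4 2 / 10 4 6]. Elementwise product with the kernel and sum: 14·-1 + 1·2 + 14·-1 + 4·1 + 4·1 + 6·-2.

-30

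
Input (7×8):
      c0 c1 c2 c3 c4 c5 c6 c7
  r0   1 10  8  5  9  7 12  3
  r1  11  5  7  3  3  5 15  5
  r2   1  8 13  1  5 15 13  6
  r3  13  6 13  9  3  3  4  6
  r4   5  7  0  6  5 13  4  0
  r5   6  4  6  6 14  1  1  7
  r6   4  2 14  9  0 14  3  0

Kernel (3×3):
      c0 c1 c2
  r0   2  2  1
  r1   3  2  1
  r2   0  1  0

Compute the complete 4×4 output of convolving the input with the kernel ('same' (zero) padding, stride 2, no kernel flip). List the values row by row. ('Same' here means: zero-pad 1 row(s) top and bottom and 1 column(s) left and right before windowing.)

Output[0,0]: The receptive field on the zero-padded input at this output position is [0 0 0 / 0 1 10 / 0 11 5]. Elementwise product with the kernel and sum: 0·2 + 0·2 + 0·1 + 0·3 + 1·2 + 10·1 + 11·1.

23 58 43 63
50 91 48 126
55 80 82 68
26 69 82 59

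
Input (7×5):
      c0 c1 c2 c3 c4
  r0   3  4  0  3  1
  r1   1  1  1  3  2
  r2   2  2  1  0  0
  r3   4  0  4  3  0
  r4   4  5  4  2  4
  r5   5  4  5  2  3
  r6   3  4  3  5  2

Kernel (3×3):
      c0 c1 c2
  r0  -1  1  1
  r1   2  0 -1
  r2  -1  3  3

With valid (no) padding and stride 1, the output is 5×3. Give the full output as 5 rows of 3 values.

9 -1 3
12 28 11
28 9 21
26 32 13
28 27 27

Output[0,0]: The receptive field on the input at this output position is [3 4 0 / 1 1 1 / 2 2 1]. Elementwise product with the kernel and sum: 3·-1 + 4·1 + 0·1 + 1·2 + 1·-1 + 2·-1 + 2·3 + 1·3.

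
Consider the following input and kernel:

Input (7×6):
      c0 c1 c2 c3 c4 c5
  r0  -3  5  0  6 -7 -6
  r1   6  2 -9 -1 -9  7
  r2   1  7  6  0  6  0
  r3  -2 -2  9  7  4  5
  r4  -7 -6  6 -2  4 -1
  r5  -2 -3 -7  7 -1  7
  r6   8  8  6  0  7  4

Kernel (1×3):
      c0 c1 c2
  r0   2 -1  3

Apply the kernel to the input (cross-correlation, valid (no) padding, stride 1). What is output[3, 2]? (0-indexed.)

23

The receptive field on the input at this output position is [9 7 4]. Elementwise product with the kernel and sum: 9·2 + 7·-1 + 4·3.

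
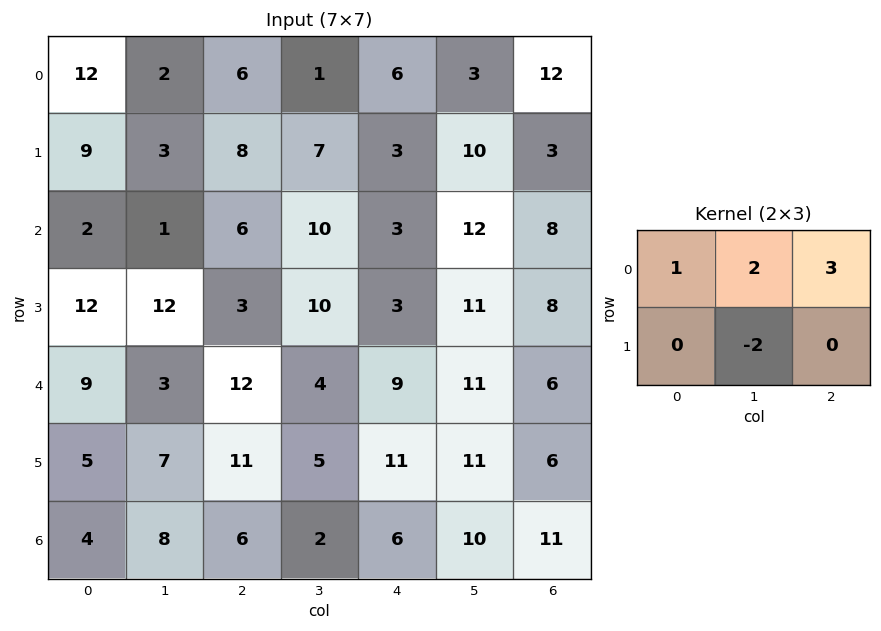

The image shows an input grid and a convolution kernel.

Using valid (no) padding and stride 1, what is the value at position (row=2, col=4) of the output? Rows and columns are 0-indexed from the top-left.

29

The receptive field on the input at this output position is [3 12 8 / 3 11 8]. Elementwise product with the kernel and sum: 3·1 + 12·2 + 8·3 + 11·-2.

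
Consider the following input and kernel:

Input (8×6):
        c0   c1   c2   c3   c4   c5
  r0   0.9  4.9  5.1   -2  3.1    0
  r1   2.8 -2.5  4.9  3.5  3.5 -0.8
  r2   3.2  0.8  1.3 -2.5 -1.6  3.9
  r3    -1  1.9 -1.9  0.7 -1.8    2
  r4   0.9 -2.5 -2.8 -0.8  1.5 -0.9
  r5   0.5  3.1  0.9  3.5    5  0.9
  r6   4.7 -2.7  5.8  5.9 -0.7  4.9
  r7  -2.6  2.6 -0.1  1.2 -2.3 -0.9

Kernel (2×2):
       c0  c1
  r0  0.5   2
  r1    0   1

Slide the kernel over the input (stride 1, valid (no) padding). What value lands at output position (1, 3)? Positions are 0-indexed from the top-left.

The receptive field on the input at this output position is [3.5 3.5 / -2.5 -1.6]. Elementwise product with the kernel and sum: 3.5·0.5 + 3.5·2 + -1.6·1.

7.15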